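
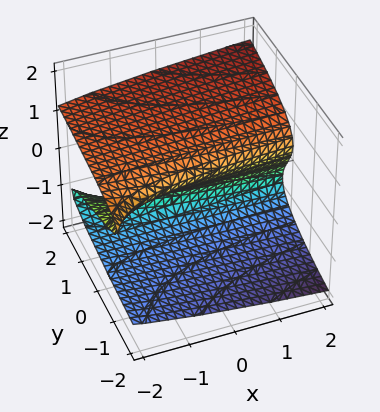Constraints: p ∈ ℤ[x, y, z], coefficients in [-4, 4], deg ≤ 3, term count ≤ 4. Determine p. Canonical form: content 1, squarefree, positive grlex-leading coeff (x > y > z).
3*z^3 - x*y - 3*y - 3*z

1. The degree is 3 — the shape is more complex than any degree-2 surface.
2. Against the integer gridlines: it crosses the y-axis at the gridline y = 0; the z-axis gridline crossings are at z ∈ {-1, 0, 1}; every point of the x-axis in the box is on the surface.
3. The integer polynomial consistent with all of this is the stated p.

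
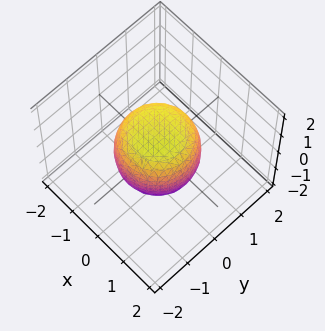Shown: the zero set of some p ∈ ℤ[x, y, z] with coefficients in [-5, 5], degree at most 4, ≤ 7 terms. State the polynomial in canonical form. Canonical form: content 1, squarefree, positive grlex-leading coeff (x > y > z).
2*x^4 + 4*x^2*y^2 + 2*y^4 - x^2 - y^2 + 2*z^2 - 2

1. Degree: no degree-3 surface has this shape, so deg p = 4.
2. By symmetry, the surface is invariant under rotation about z: p = q(x² + y², z).
3. Reading off the gridlines: the z-axis gridline crossings are at z ∈ {-1, 1}; a circular section at z = -1 has radius between 0 and 1.
4. Fitting integer coefficients to these (and the overall shape) gives p.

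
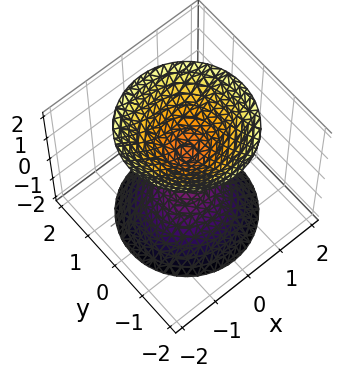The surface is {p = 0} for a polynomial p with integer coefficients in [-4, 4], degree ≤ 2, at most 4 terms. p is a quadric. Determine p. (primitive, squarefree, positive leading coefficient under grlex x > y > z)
First, there are 2 components.
Next, degree: two separate bowl-shaped sheets opening away from each other; a quadric, so deg p = 2.
Then, symmetries: it's symmetric under z → −z, forcing even powers of z; rotational symmetry about the z-axis ⇒ p depends on x, y only through x² + y².
Next, reading off the gridlines: it misses every integer gridline on the y-axis; a circular section at z = 2 has radius between 1 and 2.
Finally, the integer polynomial consistent with all of this is the stated p.

3*x^2 + 3*y^2 - 2*z^2 + 1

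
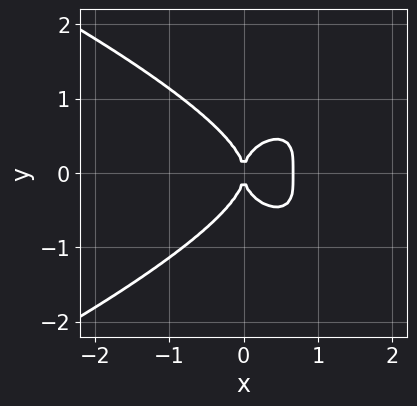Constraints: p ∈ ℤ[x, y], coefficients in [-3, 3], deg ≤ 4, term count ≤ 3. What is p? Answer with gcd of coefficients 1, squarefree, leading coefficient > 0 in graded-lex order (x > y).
1. deg p = 4.
2. Symmetries: the y ↦ −y reflection is a symmetry, so y appears only in even powers.
3. Against the integer gridlines: it crosses the x-axis at the gridline x = 0; one y-axis crossing is at y = 0.
4. Together with the visible shape, these determine p as stated.

3*y^4 + 3*x^3 - 2*x^2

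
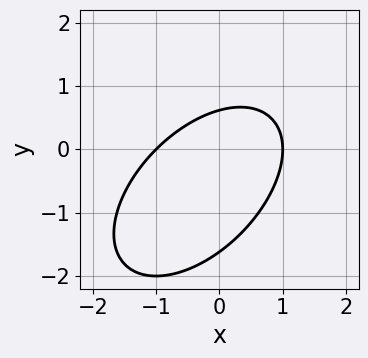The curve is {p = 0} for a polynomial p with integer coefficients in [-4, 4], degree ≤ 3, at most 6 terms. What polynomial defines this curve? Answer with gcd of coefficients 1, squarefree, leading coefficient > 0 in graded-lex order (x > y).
x^2 - x*y + y^2 + y - 1

The degree is 2 — no degree-1 curve has this shape.
From the visible intercepts: among the integer gridlines, it crosses the x-axis at x ∈ {-1, 1}.
Fitting integer coefficients to these (and the overall shape) gives p.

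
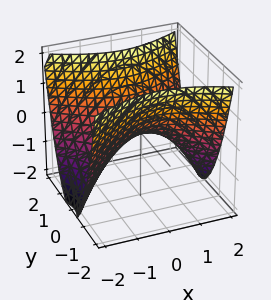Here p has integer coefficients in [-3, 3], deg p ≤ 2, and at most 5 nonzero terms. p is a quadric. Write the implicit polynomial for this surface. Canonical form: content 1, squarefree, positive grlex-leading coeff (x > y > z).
x^2 - 2*y^2 + 2*z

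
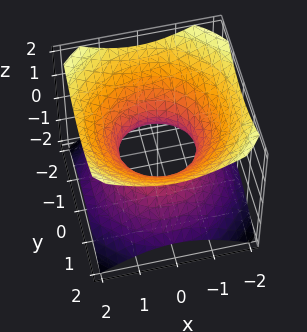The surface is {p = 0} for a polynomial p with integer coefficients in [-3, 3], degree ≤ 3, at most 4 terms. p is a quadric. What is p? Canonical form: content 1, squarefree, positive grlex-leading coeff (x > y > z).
2*x^2 + 2*y^2 - 3*z^2 - 2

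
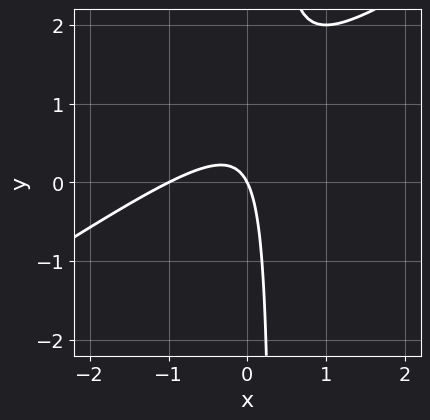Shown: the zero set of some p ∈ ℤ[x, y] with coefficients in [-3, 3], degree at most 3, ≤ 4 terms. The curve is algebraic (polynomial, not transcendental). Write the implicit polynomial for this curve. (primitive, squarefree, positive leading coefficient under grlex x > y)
2*x^2 - 3*x*y + 2*x + y

1. Degree: no degree-1 curve has this shape, so deg p = 2.
2. From the axis intercepts and sections: it crosses the y-axis at the gridline y = 0; the x-axis gridline crossings are at x ∈ {-1, 0}.
3. Matching integer coefficients to the picture gives p.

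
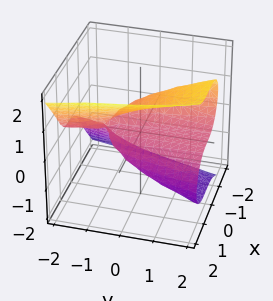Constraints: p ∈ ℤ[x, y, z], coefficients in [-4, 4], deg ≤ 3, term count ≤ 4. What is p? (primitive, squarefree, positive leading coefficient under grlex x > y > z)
1. deg p = 3.
2. From the axis intercepts and sections: it crosses the x-axis at the gridline x = 0; every point of the y-axis in the box is on the surface.
3. Matching integer coefficients to the picture gives p.

x^3 - z^3 + y*z + z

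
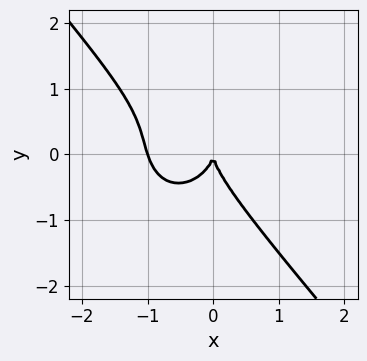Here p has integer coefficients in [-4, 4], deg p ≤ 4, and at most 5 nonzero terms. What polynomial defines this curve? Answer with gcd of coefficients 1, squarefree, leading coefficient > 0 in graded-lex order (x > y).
3*x^3 + x^2*y + x*y^2 + 2*y^3 + 3*x^2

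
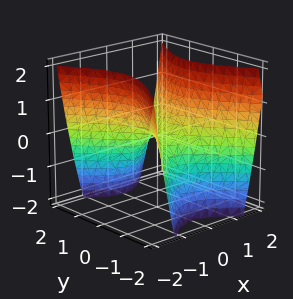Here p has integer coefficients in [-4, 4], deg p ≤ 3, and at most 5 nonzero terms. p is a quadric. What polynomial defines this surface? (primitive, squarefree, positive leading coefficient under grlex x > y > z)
First, the degree is 2 — a saddle surface; a quadric.
Then, symmetries: the x ↦ −x reflection is a symmetry, so x appears only in even powers; mirror symmetry y ↦ −y ⇒ only even powers of y.
Then, checking where it meets the axes: it meets the y-axis at y = 0 (among the integer gridlines); it meets the z-axis at z = 0 (among the integer gridlines); it crosses the x-axis at the gridline x = 0.
Finally, the integer polynomial consistent with all of this is the stated p.

3*x^2 - 2*y^2 - 2*z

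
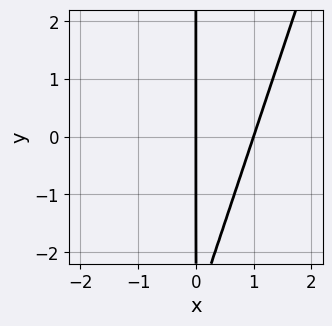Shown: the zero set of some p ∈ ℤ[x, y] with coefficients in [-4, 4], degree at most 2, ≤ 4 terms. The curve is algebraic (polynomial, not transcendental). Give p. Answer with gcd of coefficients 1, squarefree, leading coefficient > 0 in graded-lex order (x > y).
The degree is 2 — no degree-1 curve has this shape.
Observable constraints: among the integer gridlines, it crosses the x-axis at x ∈ {0, 1}; every point of the y-axis in the box is on the curve.
Assembling these constraints gives the stated polynomial.

3*x^2 - x*y - 3*x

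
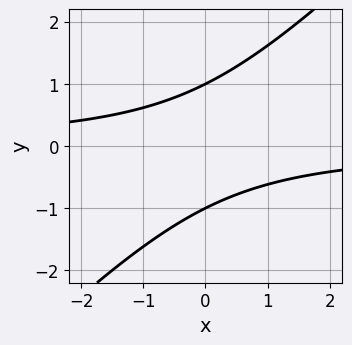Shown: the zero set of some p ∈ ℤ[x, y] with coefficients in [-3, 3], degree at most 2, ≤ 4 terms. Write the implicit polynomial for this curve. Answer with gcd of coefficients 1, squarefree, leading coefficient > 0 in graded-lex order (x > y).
x*y - y^2 + 1

1. deg p = 2. A generic line meets the curve in up to 2 points.
2. From the axis intercepts and sections: the curve avoids every integer x-axis point in the box; among the integer gridlines, it crosses the y-axis at y ∈ {-1, 1}.
3. Matching integer coefficients to the picture gives p.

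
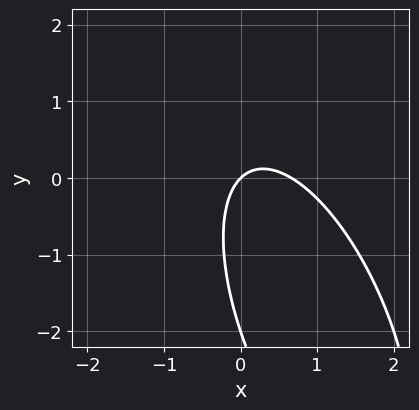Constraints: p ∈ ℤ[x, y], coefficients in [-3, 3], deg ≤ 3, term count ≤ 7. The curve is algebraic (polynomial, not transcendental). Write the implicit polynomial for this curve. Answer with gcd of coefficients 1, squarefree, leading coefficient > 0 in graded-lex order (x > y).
First, the degree is 2 — the shape is more complex than any degree-1 curve.
Then, from the axis intercepts and sections: among the integer gridlines, it crosses the y-axis at y ∈ {-2, 0}; one x-axis crossing is at x = 0.
Finally, fitting integer coefficients to these (and the overall shape) gives p.

3*x^2 + 2*x*y + y^2 - 2*x + 2*y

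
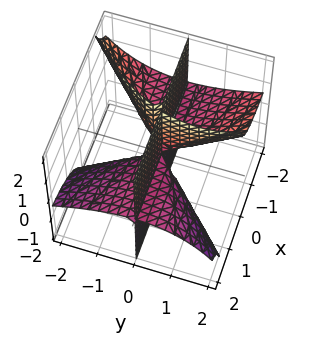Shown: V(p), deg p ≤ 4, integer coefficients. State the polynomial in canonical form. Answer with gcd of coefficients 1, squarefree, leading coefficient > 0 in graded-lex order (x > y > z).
3*x*y*z + y^3 - y^2*z

First, there are 2 components. They look like related sheets of one shape, so recover p as a whole.
Next, the degree is 3 — the shape is more complex than any degree-2 surface.
Then, reading off the gridlines: every point of the x-axis in the box is on the surface; every point of the z-axis in the box is on the surface; it crosses the y-axis at the gridline y = 0.
Finally, these observations pin down the coefficients.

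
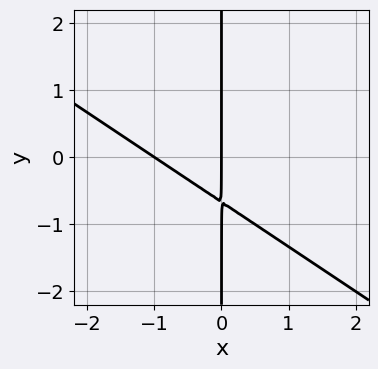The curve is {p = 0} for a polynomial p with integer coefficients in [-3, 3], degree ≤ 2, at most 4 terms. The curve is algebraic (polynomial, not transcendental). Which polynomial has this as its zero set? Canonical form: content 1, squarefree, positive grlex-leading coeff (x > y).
2*x^2 + 3*x*y + 2*x

The degree is 2 — the shape is more complex than any degree-1 curve.
From the axis intercepts and sections: every point of the y-axis in the box is on the curve; among the integer gridlines, it crosses the x-axis at x ∈ {-1, 0}.
Assembling these constraints gives the stated polynomial.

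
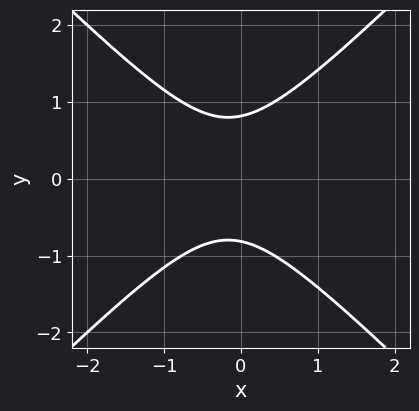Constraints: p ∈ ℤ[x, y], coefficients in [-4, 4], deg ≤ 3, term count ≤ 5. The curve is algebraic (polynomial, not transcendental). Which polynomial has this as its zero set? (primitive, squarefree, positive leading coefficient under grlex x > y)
3*x^2 - 3*y^2 + x + 2

(a) deg p = 2. A generic line meets the curve in up to 2 points.
(b) Symmetries: mirror symmetry y ↦ −y ⇒ only even powers of y.
(c) Against the integer gridlines: the curve avoids every integer x-axis point in the box.
(d) The integer polynomial consistent with all of this is the stated p.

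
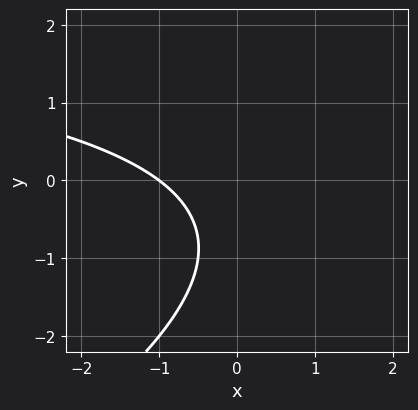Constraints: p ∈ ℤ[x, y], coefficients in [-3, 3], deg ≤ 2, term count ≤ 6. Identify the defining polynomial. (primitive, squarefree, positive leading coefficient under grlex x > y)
x*y - 2*y^2 - 3*x - 3*y - 3

1. The degree is 2 — no degree-1 curve has this shape.
2. Reading off the gridlines: one x-axis crossing is at x = -1; it misses every integer gridline on the y-axis.
3. Together with the visible shape, these determine p as stated.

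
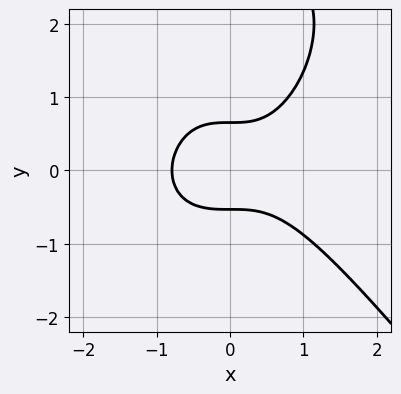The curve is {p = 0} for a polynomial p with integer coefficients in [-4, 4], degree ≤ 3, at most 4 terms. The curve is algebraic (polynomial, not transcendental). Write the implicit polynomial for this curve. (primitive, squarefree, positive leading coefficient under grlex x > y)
2*x^3 + y^3 - 3*y^2 + 1

(a) deg p = 3. A generic line meets the curve in up to 3 points.
(b) Putting this together gives p.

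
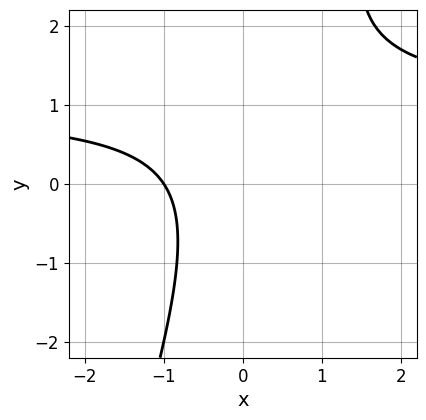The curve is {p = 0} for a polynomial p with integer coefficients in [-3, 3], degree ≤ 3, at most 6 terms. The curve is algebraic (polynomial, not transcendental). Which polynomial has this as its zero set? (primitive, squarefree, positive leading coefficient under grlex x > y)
1. Degree: the shape is more complex than any degree-1 curve, so deg p = 2.
2. Reading off the gridlines: it meets the x-axis at x = -1 (among the integer gridlines); no y-intercept at any integer in the box.
3. Together with the visible shape, these determine p as stated.

3*x*y - y^2 - 3*x + y - 3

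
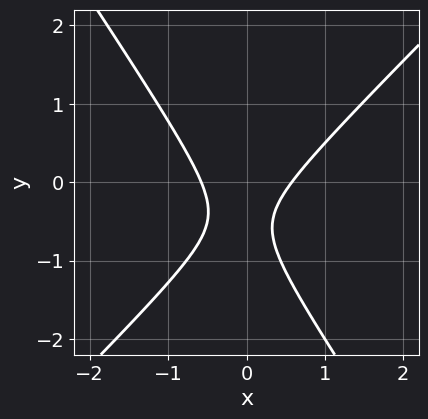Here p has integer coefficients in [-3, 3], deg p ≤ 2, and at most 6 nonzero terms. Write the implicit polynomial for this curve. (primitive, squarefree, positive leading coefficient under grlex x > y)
(a) The degree is 2 — no degree-1 curve has this shape.
(b) From the axis intercepts and sections: the curve avoids every integer y-axis point in the box.
(c) The integer polynomial consistent with all of this is the stated p.

3*x^2 - x*y - 2*y^2 - 2*y - 1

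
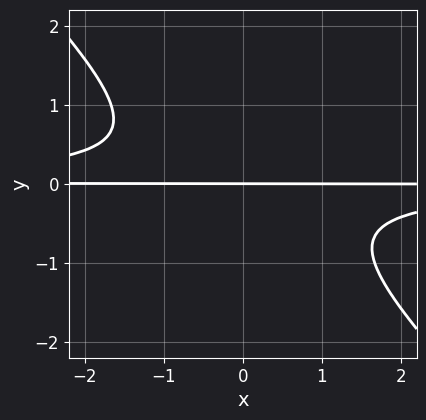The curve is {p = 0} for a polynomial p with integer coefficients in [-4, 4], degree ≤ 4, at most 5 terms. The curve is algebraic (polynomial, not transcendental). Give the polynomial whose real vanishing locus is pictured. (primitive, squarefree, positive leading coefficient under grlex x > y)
First, deg p = 3.
Then, against the integer gridlines: the visible x-axis segment lies entirely on the curve; it crosses the y-axis at the gridline y = 0.
Finally, assembling these constraints gives the stated polynomial.

3*x*y^2 + 3*y^3 + 2*y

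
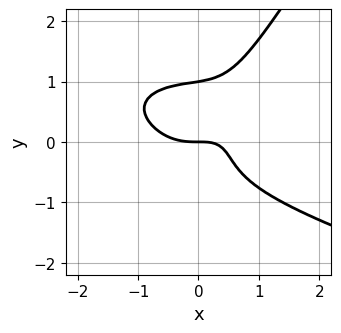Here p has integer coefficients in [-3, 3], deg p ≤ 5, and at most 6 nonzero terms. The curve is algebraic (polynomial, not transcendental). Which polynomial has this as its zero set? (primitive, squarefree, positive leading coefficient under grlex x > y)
3*x*y^3 - 2*y^4 + 2*x^3 - 2*x*y + 2*y

(a) deg p = 4.
(b) From the axis intercepts and sections: it crosses the x-axis at the gridline x = 0; the y-axis gridline crossings are at y ∈ {0, 1}.
(c) Matching integer coefficients to the picture gives p.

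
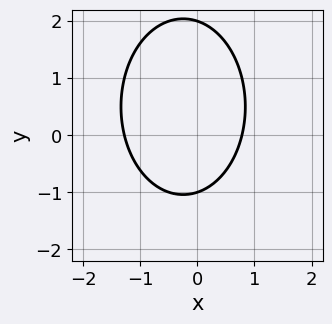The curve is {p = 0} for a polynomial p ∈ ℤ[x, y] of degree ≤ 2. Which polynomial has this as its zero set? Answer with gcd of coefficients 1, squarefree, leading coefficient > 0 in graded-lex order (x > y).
1. Degree: a generic line meets the curve in up to 2 points, so deg p = 2.
2. Reading off the gridlines: among the integer gridlines, it crosses the y-axis at y ∈ {-1, 2}.
3. Matching integer coefficients to the picture gives p.

2*x^2 + y^2 + x - y - 2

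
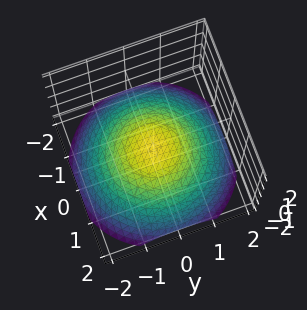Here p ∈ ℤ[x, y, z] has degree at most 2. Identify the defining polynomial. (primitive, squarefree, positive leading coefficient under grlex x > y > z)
x^2 + y^2 + 3*z + 1

The degree is 2 — no degree-1 surface has this shape.
Symmetries: the surface is invariant under rotation about z: p = q(x² + y², z).
Reading off the gridlines: a circular section at z = -1 has radius between 1 and 2; it misses every integer gridline on the y-axis; it misses every integer gridline on the x-axis.
These observations pin down the coefficients.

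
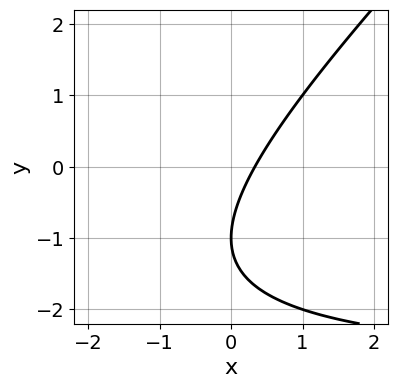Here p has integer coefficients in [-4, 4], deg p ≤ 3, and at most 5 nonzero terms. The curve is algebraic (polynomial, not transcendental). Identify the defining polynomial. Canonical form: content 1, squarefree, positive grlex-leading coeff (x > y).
(a) deg p = 2. The shape is more complex than any degree-1 curve.
(b) From the visible intercepts: it meets the y-axis at y = -1 (among the integer gridlines).
(c) Assembling these constraints gives the stated polynomial.

x*y - y^2 + 3*x - 2*y - 1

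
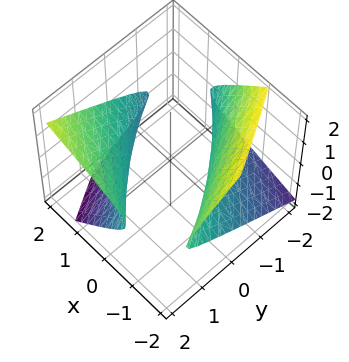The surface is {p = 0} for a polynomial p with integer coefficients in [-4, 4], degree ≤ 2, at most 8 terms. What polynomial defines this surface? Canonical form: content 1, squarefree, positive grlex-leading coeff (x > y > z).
x^2 + 2*x*y - 2*x*z + y^2 - 3*z^2 - 2

There are 2 components. Treating them together as one polynomial.
The degree is 2 — no degree-1 surface has this shape.
Observable constraints: no z-intercept at any integer in the box.
These observations pin down the coefficients.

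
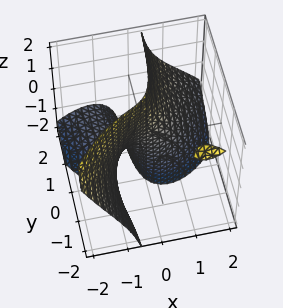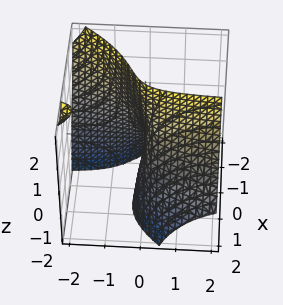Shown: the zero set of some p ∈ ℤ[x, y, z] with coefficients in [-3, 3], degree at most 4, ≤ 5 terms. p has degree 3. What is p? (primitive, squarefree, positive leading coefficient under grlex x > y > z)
2*x^3 + 3*x*y*z + 2*x*z - 3*y

First, degree: a generic line meets the surface in up to 3 points, so deg p = 3.
Then, against the integer gridlines: one y-axis crossing is at y = 0; the visible z-axis segment lies entirely on the surface; it meets the x-axis at x = 0 (among the integer gridlines).
Finally, fitting integer coefficients to these (and the overall shape) gives p.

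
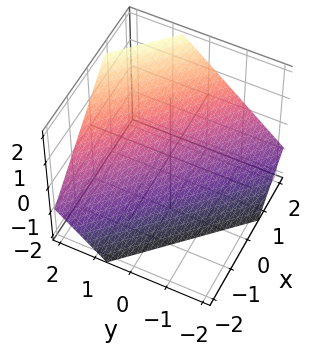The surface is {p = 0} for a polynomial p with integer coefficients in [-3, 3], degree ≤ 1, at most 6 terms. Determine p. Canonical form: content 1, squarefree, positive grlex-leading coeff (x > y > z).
Degree: the surface is flat (a plane), so deg p = 1.
Putting this together gives p.

3*x + 3*y - 3*z - 2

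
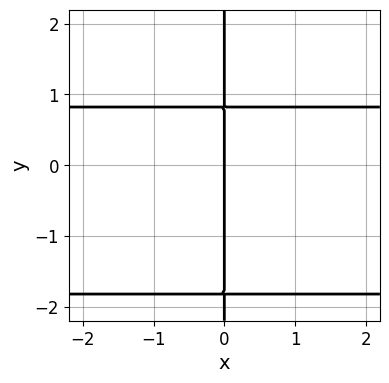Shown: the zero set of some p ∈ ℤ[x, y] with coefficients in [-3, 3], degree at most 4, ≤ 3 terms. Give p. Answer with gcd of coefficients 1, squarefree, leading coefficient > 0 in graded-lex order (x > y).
2*x*y^2 + 2*x*y - 3*x

1. deg p = 3. No degree-2 curve has this shape.
2. Checking where it meets the axes: one x-axis crossing is at x = 0; the visible y-axis segment lies entirely on the curve.
3. Assembling these constraints gives the stated polynomial.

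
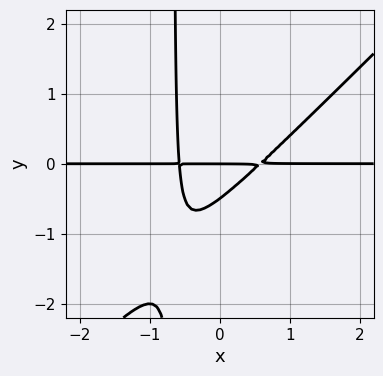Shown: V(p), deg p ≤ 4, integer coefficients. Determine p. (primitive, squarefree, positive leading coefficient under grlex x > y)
3*x^2*y - 3*x*y^2 - 2*y^2 - y

1. The degree is 3 — a generic line meets the curve in up to 3 points.
2. From the axis intercepts and sections: one y-axis crossing is at y = 0; every point of the x-axis in the box is on the curve.
3. Fitting integer coefficients to these (and the overall shape) gives p.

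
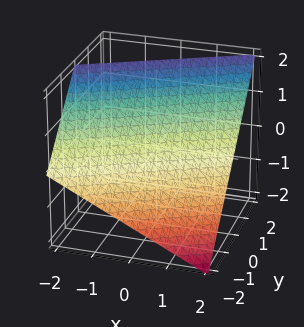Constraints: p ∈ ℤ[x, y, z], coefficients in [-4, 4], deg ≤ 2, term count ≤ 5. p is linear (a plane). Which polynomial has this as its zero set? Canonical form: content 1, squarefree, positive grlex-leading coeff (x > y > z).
1. Degree: the surface is flat (a plane), so deg p = 1.
2. Checking where it meets the axes: it meets the z-axis at z = 1 (among the integer gridlines); it crosses the y-axis at the gridline y = -1; it crosses the x-axis at the gridline x = 2.
3. The integer polynomial consistent with all of this is the stated p.

x - 2*y + 2*z - 2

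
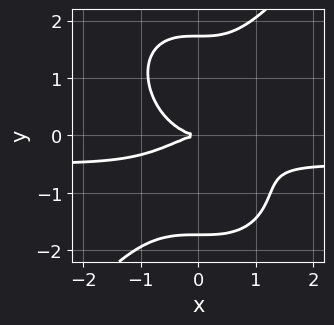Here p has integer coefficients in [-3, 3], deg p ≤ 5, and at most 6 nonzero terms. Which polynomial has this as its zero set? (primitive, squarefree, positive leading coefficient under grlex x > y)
2*x^3*y - y^4 + x^3 + 3*y^2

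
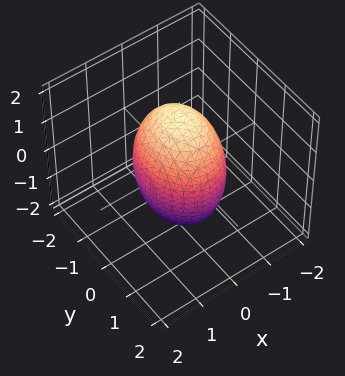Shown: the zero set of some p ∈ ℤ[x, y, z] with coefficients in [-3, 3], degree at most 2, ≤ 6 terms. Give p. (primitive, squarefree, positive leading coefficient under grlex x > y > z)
The degree is 2 — a closed, bounded, convex surface; a quadric.
Symmetries: mirror symmetry z ↦ −z ⇒ only even powers of z; the y ↦ −y reflection is a symmetry, so y appears only in even powers; the x ↦ −x reflection is a symmetry, so x appears only in even powers.
From the axis intercepts and sections: the x-axis gridline crossings are at x ∈ {-1, 1}.
Putting this together gives p.

3*x^2 + 2*y^2 + z^2 - 3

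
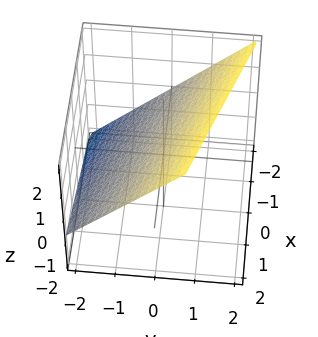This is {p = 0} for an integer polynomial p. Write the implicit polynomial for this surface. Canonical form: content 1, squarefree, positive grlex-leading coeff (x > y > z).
deg p = 1. The surface is flat (a plane).
From the axis intercepts and sections: it crosses the x-axis at the gridline x = -2.
Putting this together gives p.

x + 3*y - 3*z + 2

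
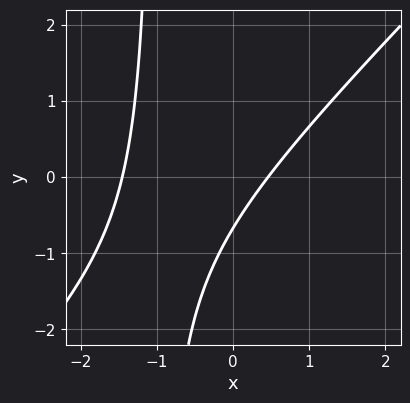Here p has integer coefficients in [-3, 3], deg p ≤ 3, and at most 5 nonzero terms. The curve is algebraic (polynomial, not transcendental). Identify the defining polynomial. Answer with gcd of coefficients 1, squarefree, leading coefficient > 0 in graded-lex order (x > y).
(a) The degree is 2 — the shape is more complex than any degree-1 curve.
(b) Solving for integer coefficients yields p as stated.

3*x^2 - 3*x*y + 3*x - 3*y - 2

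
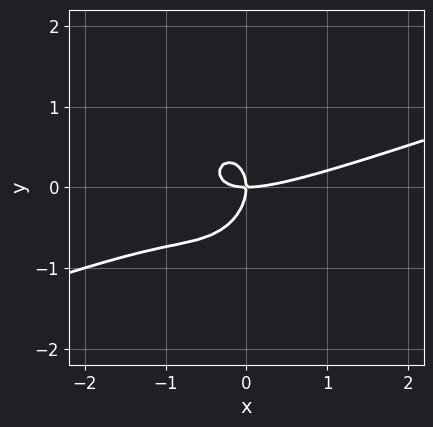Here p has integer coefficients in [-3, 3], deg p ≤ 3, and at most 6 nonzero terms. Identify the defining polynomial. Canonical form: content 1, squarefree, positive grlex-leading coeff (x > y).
First, degree: the shape is more complex than any degree-2 curve, so deg p = 3.
Next, from the visible intercepts: it crosses the y-axis at the gridline y = 0; it crosses the x-axis at the gridline x = 0.
Finally, putting this together gives p.

x^3 - 3*x^2*y + x*y^2 - 2*y^3 - 2*x*y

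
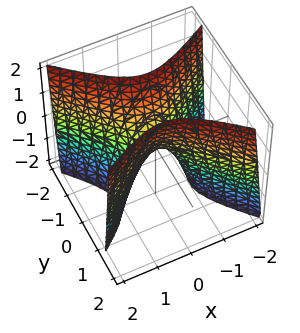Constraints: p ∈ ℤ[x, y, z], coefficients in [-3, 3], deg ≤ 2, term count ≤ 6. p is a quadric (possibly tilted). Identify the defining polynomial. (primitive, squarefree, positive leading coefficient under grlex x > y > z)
2*x^2 - x*y - 3*y^2 + z

1. Degree: the shape is more complex than any degree-1 surface, so deg p = 2.
2. From the axis intercepts and sections: one x-axis crossing is at x = 0; it crosses the z-axis at the gridline z = 0; one y-axis crossing is at y = 0.
3. Together with the visible shape, these determine p as stated.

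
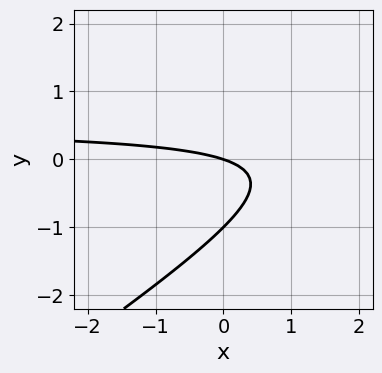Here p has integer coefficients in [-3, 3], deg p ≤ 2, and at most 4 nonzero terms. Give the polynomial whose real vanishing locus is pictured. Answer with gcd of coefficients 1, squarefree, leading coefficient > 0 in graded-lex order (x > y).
2*x*y - 3*y^2 - x - 3*y

The degree is 2 — no degree-1 curve has this shape.
Reading off the gridlines: it meets the x-axis at x = 0 (among the integer gridlines); the y-axis gridline crossings are at y ∈ {-1, 0}.
Together with the visible shape, these determine p as stated.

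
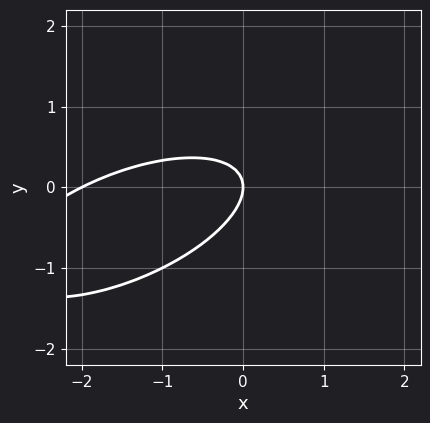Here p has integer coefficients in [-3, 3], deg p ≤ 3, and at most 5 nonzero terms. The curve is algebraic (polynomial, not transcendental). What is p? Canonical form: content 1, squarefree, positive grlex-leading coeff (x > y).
First, deg p = 2. No degree-1 curve has this shape.
Then, from the visible intercepts: one y-axis crossing is at y = 0; among the integer gridlines, it crosses the x-axis at x ∈ {-2, 0}.
Finally, matching integer coefficients to the picture gives p.

x^2 - 2*x*y + 3*y^2 + 2*x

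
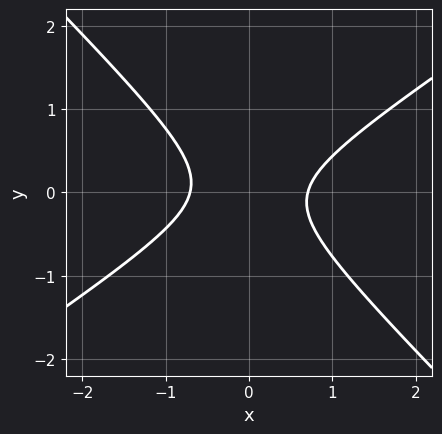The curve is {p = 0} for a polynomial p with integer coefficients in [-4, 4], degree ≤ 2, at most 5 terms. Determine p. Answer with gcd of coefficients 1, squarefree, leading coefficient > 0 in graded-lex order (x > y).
2*x^2 - x*y - 3*y^2 - 1

1. Degree: the shape is more complex than any degree-1 curve, so deg p = 2.
2. From the axis intercepts and sections: no y-intercept at any integer in the box.
3. Matching integer coefficients to the picture gives p.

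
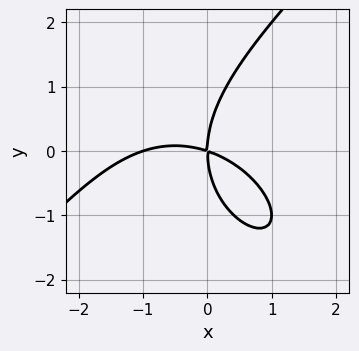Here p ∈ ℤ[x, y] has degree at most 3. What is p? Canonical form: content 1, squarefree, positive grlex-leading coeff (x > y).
First, degree: the shape is more complex than any degree-2 curve, so deg p = 3.
Next, against the integer gridlines: it meets the y-axis at y = 0 (among the integer gridlines); among the integer gridlines, it crosses the x-axis at x ∈ {-1, 0}.
Finally, putting this together gives p.

x^3 - y^3 + x^2 + 3*x*y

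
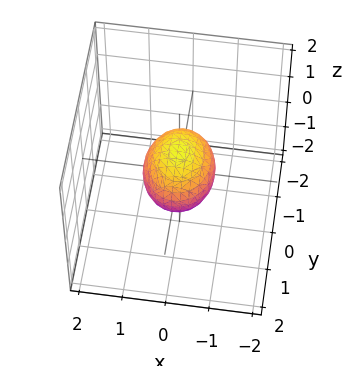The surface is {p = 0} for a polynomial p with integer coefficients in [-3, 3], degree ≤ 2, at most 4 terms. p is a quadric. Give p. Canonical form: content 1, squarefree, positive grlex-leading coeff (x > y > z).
First, the degree is 2 — a closed, bounded, convex surface; a quadric.
Then, symmetries: it's symmetric under z → −z, forcing even powers of z; the x ↦ −x reflection is a symmetry, so x appears only in even powers; the y ↦ −y reflection is a symmetry, so y appears only in even powers.
Then, checking where it meets the axes: among the integer gridlines, it crosses the y-axis at y ∈ {-1, 1}.
Finally, solving for integer coefficients yields p as stated.

3*x^2 + 2*y^2 + 3*z^2 - 2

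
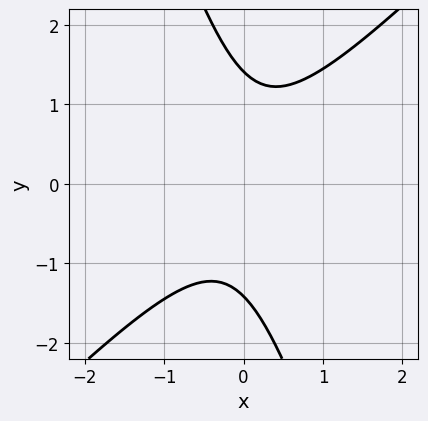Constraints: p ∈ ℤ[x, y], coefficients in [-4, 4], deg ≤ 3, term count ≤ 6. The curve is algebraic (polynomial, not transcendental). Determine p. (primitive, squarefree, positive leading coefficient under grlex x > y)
First, the degree is 2 — the shape is more complex than any degree-1 curve.
Next, observable constraints: it misses every integer gridline on the x-axis.
Finally, together with the visible shape, these determine p as stated.

3*x^2 - 2*x*y - y^2 + 2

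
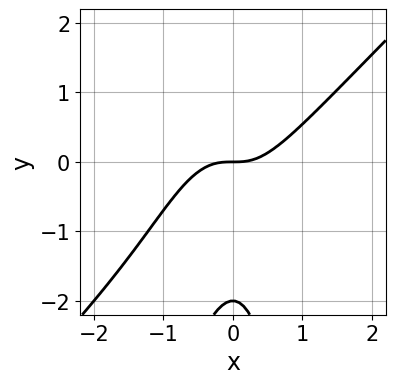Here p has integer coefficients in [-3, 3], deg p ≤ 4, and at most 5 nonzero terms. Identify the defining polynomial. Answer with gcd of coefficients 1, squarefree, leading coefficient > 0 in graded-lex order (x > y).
(a) The degree is 3 — a generic line meets the curve in up to 3 points.
(b) Observable constraints: one x-axis crossing is at x = 0; the y-axis gridline crossings are at y ∈ {-2, 0}.
(c) Assembling these constraints gives the stated polynomial.

3*x^3 - 3*x^2*y - y^2 - 2*y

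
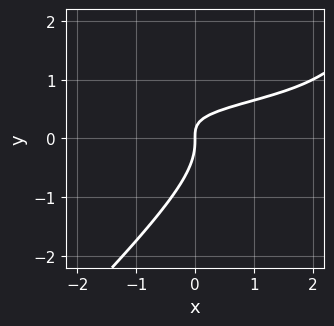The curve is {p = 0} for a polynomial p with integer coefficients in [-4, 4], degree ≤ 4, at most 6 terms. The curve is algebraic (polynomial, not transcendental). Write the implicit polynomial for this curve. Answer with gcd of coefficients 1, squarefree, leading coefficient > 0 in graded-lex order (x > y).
2*x*y^2 - 2*y^3 - 2*x*y + x

First, the degree is 3 — a generic line meets the curve in up to 3 points.
Then, checking where it meets the axes: it meets the x-axis at x = 0 (among the integer gridlines); it crosses the y-axis at the gridline y = 0.
Finally, putting this together gives p.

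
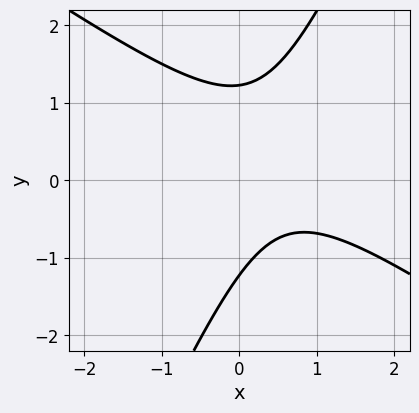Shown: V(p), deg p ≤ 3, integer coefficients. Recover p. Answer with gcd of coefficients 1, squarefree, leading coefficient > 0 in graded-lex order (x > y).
3*x^2 + 3*x*y - 2*y^2 - 3*x + 3

First, degree: no degree-1 curve has this shape, so deg p = 2.
Then, reading off the gridlines: the curve avoids every integer x-axis point in the box.
Finally, matching integer coefficients to the picture gives p.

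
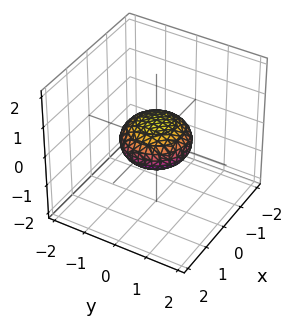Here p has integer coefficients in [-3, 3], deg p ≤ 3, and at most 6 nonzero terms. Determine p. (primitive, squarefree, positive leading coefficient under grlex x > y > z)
x^2 + y^2 + 2*z^2 - 1

1. The degree is 2 — bounded and convex; a quadric.
2. Symmetries: it's symmetric under z → −z, forcing even powers of z; rotational symmetry about the z-axis ⇒ p depends on x, y only through x² + y².
3. Reading off the gridlines: among the integer gridlines, it crosses the y-axis at y ∈ {-1, 1}; a circular section at z = 0 has radius exactly 1; among the integer gridlines, it crosses the x-axis at x ∈ {-1, 1}.
4. Fitting integer coefficients to these (and the overall shape) gives p.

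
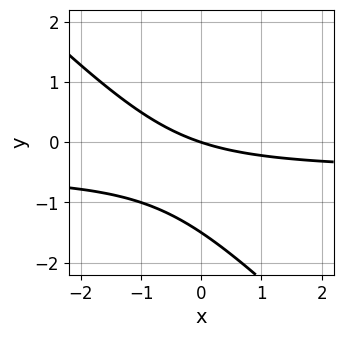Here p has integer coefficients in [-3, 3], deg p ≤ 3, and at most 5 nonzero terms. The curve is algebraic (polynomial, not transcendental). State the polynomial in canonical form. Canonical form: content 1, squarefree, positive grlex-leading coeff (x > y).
2*x*y + 2*y^2 + x + 3*y

The degree is 2 — a generic line meets the curve in up to 2 points.
From the visible intercepts: one y-axis crossing is at y = 0; it meets the x-axis at x = 0 (among the integer gridlines).
Matching integer coefficients to the picture gives p.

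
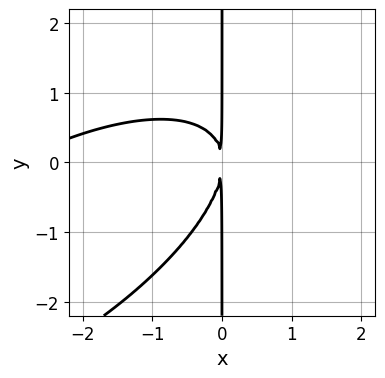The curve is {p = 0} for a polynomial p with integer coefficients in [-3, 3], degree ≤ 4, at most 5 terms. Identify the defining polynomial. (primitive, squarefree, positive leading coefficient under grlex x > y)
1. The degree is 3 — no degree-2 curve has this shape.
2. Reading off the gridlines: the visible y-axis segment lies entirely on the curve.
3. The integer polynomial consistent with all of this is the stated p.

x^3 - 2*x^2*y + 2*x*y^2 + 3*x^2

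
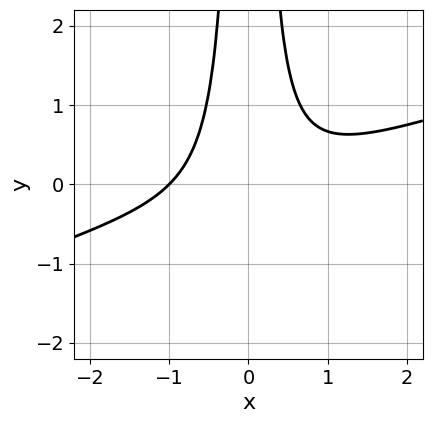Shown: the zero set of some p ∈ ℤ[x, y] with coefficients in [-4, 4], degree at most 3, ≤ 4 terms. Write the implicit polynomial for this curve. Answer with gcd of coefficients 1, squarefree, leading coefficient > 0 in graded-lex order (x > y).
First, the degree is 3 — no degree-2 curve has this shape.
Next, observable constraints: one x-axis crossing is at x = -1; the curve avoids every integer y-axis point in the box.
Finally, assembling these constraints gives the stated polynomial.

x^3 - 3*x^2*y + 1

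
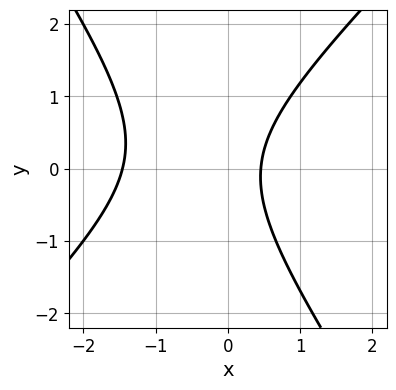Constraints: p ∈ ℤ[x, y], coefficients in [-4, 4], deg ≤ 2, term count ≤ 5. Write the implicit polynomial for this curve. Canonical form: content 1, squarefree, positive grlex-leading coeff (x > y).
1. The degree is 2 — a generic line meets the curve in up to 2 points.
2. From the axis intercepts and sections: no y-intercept at any integer in the box.
3. These observations pin down the coefficients.

3*x^2 - x*y - 2*y^2 + 3*x - 2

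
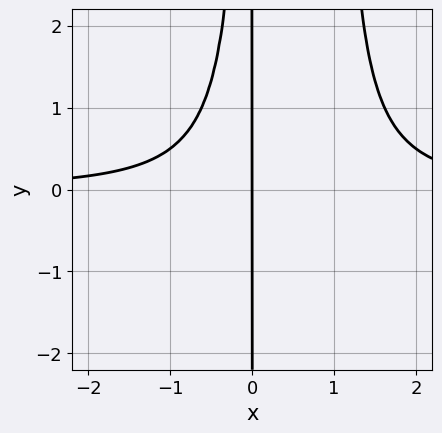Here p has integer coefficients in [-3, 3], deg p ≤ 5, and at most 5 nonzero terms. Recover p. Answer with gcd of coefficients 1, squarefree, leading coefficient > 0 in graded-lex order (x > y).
x^3*y - x^2*y - x

deg p = 4. No degree-3 curve has this shape.
Reading off the gridlines: the visible y-axis segment lies entirely on the curve; one x-axis crossing is at x = 0.
These observations pin down the coefficients.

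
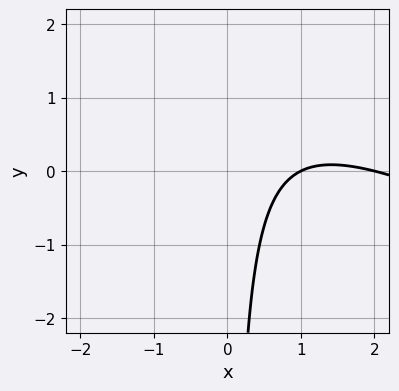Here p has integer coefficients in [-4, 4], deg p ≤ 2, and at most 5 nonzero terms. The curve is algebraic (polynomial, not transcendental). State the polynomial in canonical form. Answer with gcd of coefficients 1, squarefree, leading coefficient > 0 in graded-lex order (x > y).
deg p = 2.
Observable constraints: no y-intercept at any integer in the box; the x-axis gridline crossings are at x ∈ {1, 2}.
Putting this together gives p.

x^2 + 2*x*y - 3*x + 2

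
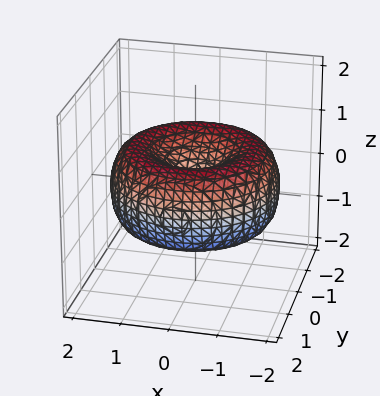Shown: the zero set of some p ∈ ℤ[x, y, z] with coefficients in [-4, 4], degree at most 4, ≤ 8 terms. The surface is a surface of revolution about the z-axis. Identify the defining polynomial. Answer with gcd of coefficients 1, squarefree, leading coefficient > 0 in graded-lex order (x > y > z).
x^4 + 2*x^2*y^2 + y^4 - 3*x^2 - 3*y^2 + 3*z^2

(a) deg p = 4. The shape is more complex than any degree-3 surface.
(b) Symmetries: rotational symmetry about the z-axis ⇒ p depends on x, y only through x² + y².
(c) Checking where it meets the axes: it meets the z-axis at z = 0 (among the integer gridlines); one y-axis crossing is at y = 0; it meets the x-axis at x = 0 (among the integer gridlines); a circular section at z = 0 has radius between 1 and 2.
(d) Putting this together gives p.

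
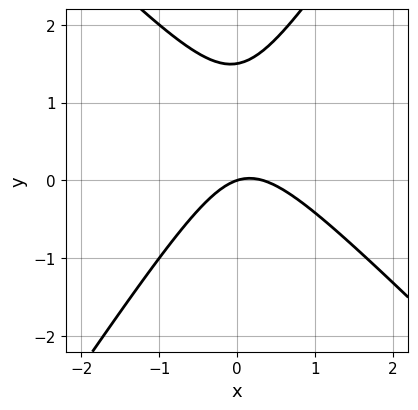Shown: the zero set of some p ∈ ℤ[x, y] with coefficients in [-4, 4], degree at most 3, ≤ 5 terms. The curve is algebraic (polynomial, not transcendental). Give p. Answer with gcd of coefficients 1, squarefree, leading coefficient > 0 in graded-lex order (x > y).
1. deg p = 2. No degree-1 curve has this shape.
2. Against the integer gridlines: it meets the y-axis at y = 0 (among the integer gridlines); it crosses the x-axis at the gridline x = 0.
3. Assembling these constraints gives the stated polynomial.

3*x^2 + x*y - 2*y^2 - x + 3*y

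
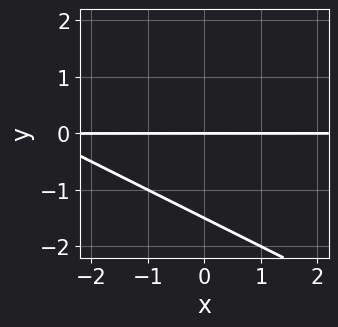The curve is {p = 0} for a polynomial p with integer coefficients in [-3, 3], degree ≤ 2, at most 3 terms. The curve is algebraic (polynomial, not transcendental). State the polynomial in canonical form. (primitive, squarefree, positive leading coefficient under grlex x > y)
(a) Degree: a generic line meets the curve in up to 2 points, so deg p = 2.
(b) Against the integer gridlines: every point of the x-axis in the box is on the curve; it meets the y-axis at y = 0 (among the integer gridlines).
(c) Together with the visible shape, these determine p as stated.

x*y + 2*y^2 + 3*y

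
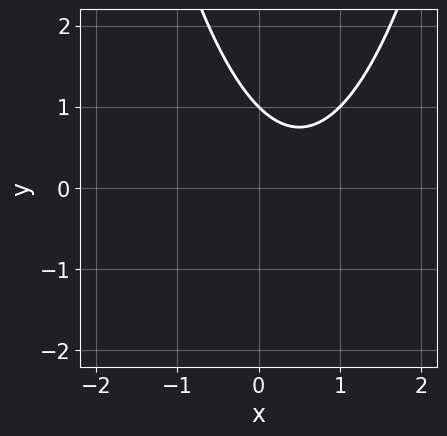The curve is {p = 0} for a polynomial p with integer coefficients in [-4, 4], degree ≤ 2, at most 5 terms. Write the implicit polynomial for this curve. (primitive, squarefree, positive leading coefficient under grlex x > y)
The degree is 2 — a generic line meets the curve in up to 2 points.
From the axis intercepts and sections: the curve avoids every integer x-axis point in the box; one y-axis crossing is at y = 1.
Together with the visible shape, these determine p as stated.

x^2 - x - y + 1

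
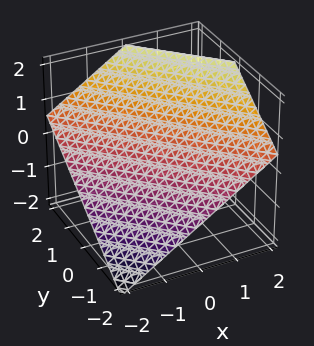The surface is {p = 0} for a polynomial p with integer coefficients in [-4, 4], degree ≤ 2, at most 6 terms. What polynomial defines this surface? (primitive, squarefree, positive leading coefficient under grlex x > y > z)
2*x + 2*y - 3*z + 2

(a) deg p = 1.
(b) Observable constraints: it meets the x-axis at x = -1 (among the integer gridlines); it crosses the y-axis at the gridline y = -1.
(c) Putting this together gives p.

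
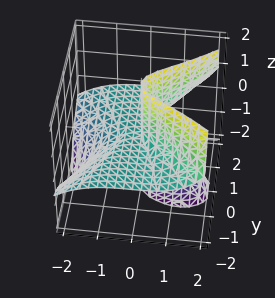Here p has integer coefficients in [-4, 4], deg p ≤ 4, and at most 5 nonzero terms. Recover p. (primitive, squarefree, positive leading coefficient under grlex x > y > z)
x^3 - 3*y^2*z + 2*x*z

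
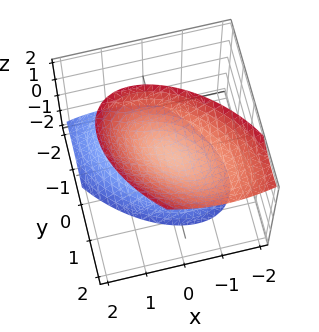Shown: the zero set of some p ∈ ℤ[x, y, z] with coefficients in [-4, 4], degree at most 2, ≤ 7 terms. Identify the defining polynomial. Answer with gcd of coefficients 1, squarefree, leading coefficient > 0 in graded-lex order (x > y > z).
3*x^2 + 3*x*y + 3*y^2 - 2*y*z - 2*z^2 + 1

First, I count 2 distinct pieces. They look like related sheets of one shape, so recover p as a whole.
Next, the degree is 2 — a generic line meets the surface in up to 2 points.
Then, checking where it meets the axes: it misses every integer gridline on the x-axis; the surface avoids every integer y-axis point in the box.
Finally, solving for integer coefficients yields p as stated.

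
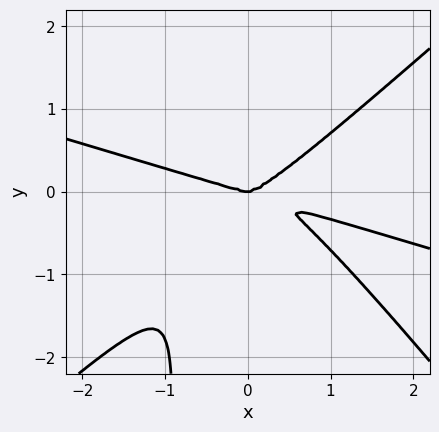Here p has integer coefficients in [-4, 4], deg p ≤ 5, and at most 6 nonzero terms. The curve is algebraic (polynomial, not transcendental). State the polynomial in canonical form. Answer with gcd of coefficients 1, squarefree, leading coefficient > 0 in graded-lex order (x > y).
x^4 + 3*x^3*y - 2*x^2*y^2 - 3*x*y^3 - 3*y^3

(a) The degree is 4 — no degree-3 curve has this shape.
(b) From the visible intercepts: it meets the y-axis at y = 0 (among the integer gridlines); it crosses the x-axis at the gridline x = 0.
(c) Matching integer coefficients to the picture gives p.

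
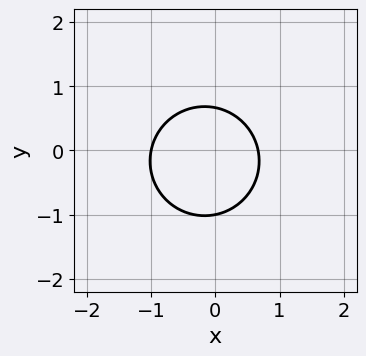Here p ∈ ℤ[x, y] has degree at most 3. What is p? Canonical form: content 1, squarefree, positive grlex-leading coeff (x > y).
3*x^2 + 3*y^2 + x + y - 2

deg p = 2.
Checking where it meets the axes: it crosses the y-axis at the gridline y = -1; it meets the x-axis at x = -1 (among the integer gridlines).
Matching integer coefficients to the picture gives p.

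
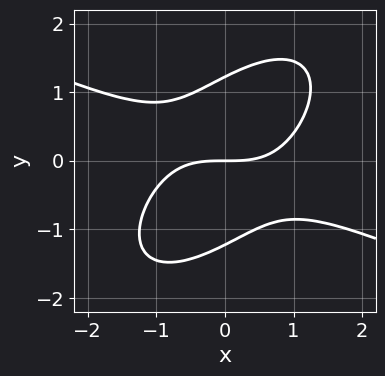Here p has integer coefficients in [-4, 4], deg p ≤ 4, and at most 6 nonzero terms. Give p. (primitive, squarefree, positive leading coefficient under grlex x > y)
The degree is 3 — a generic line meets the curve in up to 3 points.
Observable constraints: it crosses the x-axis at the gridline x = 0; one y-axis crossing is at y = 0.
Putting this together gives p.

x^3 + x^2*y - 2*x*y^2 + 2*y^3 - 3*y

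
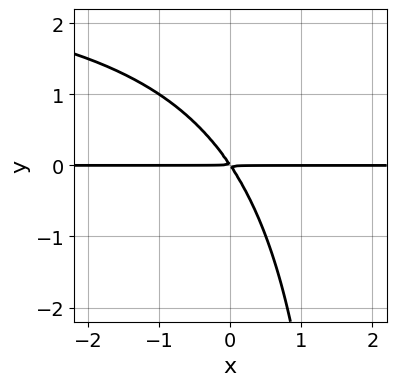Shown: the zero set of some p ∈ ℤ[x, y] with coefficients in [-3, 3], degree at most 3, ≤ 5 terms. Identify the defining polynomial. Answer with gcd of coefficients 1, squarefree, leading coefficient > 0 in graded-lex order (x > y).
x*y^2 - 3*x*y - 2*y^2

The degree is 3 — the shape is more complex than any degree-2 curve.
Observable constraints: the visible x-axis segment lies entirely on the curve.
Together with the visible shape, these determine p as stated.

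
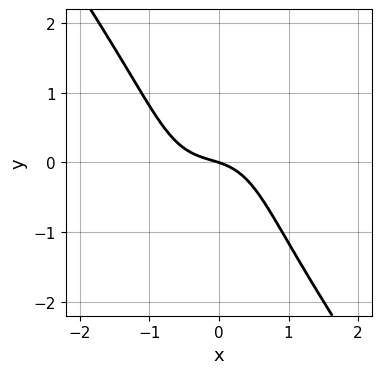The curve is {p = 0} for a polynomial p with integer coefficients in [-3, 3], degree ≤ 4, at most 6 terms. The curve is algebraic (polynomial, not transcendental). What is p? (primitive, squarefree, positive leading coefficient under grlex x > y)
3*x^3 + y^3 + x^2 + x + 3*y

1. deg p = 3.
2. From the axis intercepts and sections: it meets the y-axis at y = 0 (among the integer gridlines); it meets the x-axis at x = 0 (among the integer gridlines).
3. Solving for integer coefficients yields p as stated.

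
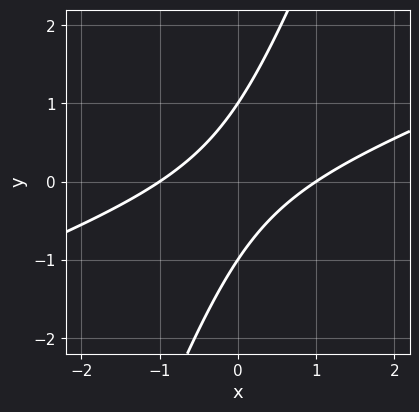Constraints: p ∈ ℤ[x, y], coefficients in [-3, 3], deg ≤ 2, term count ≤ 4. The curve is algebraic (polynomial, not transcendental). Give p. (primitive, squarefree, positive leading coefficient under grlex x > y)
x^2 - 3*x*y + y^2 - 1

1. Degree: no degree-1 curve has this shape, so deg p = 2.
2. Reading off the gridlines: among the integer gridlines, it crosses the y-axis at y ∈ {-1, 1}; the x-axis gridline crossings are at x ∈ {-1, 1}.
3. Solving for integer coefficients yields p as stated.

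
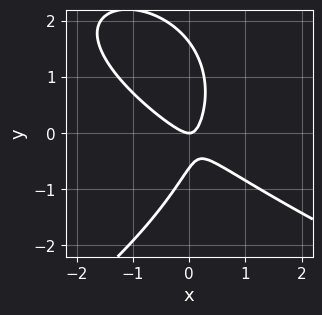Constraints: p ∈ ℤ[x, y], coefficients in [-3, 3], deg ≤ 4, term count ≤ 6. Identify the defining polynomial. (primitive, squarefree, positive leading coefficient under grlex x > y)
First, degree: a generic line meets the curve in up to 3 points, so deg p = 3.
Then, against the integer gridlines: it crosses the y-axis at the gridline y = 0; one x-axis crossing is at x = 0.
Finally, the integer polynomial consistent with all of this is the stated p.

y^3 + 3*x^2 + 3*x*y - y^2 - y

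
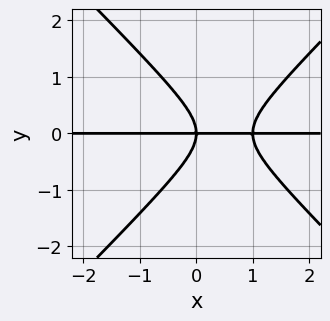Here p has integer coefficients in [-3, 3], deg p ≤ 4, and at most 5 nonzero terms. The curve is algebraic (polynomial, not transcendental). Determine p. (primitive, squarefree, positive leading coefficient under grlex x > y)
Degree: the shape is more complex than any degree-2 curve, so deg p = 3.
Checking where it meets the axes: it meets the y-axis at y = 0 (among the integer gridlines); the visible x-axis segment lies entirely on the curve.
These observations pin down the coefficients.

x^2*y - y^3 - x*y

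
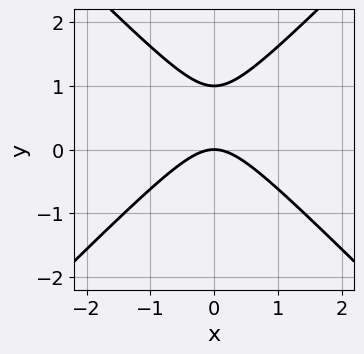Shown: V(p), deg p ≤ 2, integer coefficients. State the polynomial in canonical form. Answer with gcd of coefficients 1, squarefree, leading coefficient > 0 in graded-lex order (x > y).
x^2 - y^2 + y

Degree: a generic line meets the curve in up to 2 points, so deg p = 2.
Symmetries: mirror symmetry x ↦ −x ⇒ only even powers of x.
Against the integer gridlines: the y-axis gridline crossings are at y ∈ {0, 1}; it crosses the x-axis at the gridline x = 0.
Fitting integer coefficients to these (and the overall shape) gives p.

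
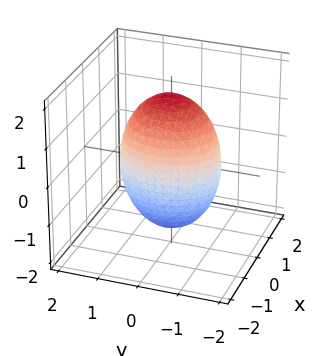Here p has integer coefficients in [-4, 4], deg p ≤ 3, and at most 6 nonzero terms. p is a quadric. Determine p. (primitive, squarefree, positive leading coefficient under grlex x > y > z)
3*x^2 + 2*y^2 + z^2 - 3

First, degree: bounded and convex; a quadric, so deg p = 2.
Next, symmetries: mirror symmetry y ↦ −y ⇒ only even powers of y; it's symmetric under x → −x, forcing even powers of x; the z ↦ −z reflection is a symmetry, so z appears only in even powers.
Then, observable constraints: among the integer gridlines, it crosses the x-axis at x ∈ {-1, 1}.
Finally, matching integer coefficients to the picture gives p.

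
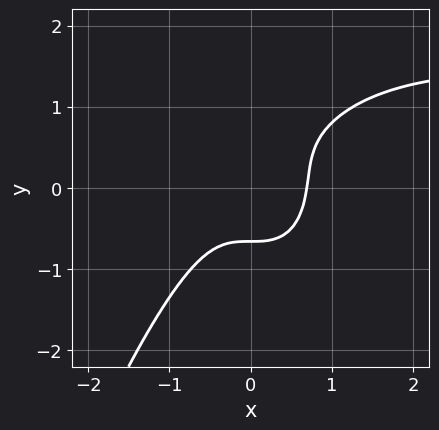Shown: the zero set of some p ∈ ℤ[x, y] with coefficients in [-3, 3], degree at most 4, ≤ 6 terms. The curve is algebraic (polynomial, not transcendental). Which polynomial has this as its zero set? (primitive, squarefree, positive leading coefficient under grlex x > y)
First, degree: no degree-3 curve has this shape, so deg p = 4.
Finally, the integer polynomial consistent with all of this is the stated p.

2*x^3*y - 3*x^3 + 2*y^3 - y^2 + 1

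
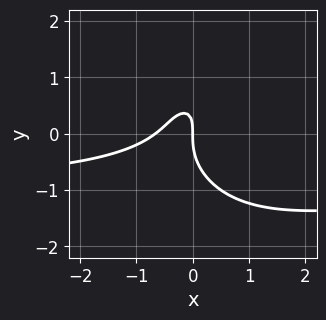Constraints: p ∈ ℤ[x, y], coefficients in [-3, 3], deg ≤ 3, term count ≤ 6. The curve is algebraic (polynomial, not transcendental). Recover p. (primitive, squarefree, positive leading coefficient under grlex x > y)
(a) Degree: a generic line meets the curve in up to 3 points, so deg p = 3.
(b) From the axis intercepts and sections: one y-axis crossing is at y = 0; it meets the x-axis at x = 0 (among the integer gridlines).
(c) Assembling these constraints gives the stated polynomial.

3*x^2*y + 2*y^3 + 3*x^2 - 2*x*y + 2*x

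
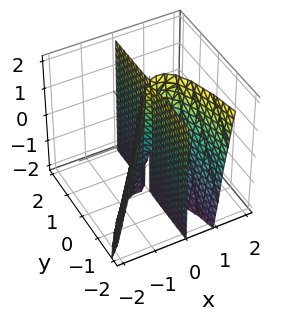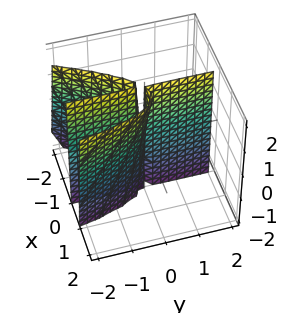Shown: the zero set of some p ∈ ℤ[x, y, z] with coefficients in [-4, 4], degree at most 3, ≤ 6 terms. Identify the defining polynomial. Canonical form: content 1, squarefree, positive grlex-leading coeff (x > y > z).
3*x^3 - x^2*y - x^2*z + 3*x*y

deg p = 3. A generic line meets the surface in up to 3 points.
Checking where it meets the axes: one x-axis crossing is at x = 0; the visible y-axis segment lies entirely on the surface; every point of the z-axis in the box is on the surface.
Together with the visible shape, these determine p as stated.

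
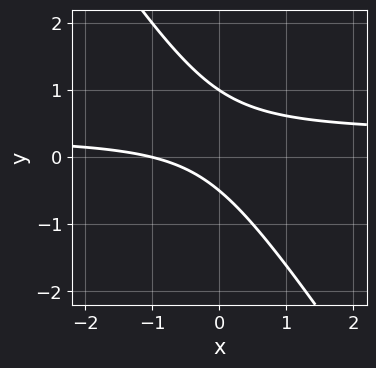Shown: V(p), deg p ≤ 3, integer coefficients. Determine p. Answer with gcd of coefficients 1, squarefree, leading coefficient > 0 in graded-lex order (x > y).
3*x*y + 2*y^2 - x - y - 1

1. Degree: a generic line meets the curve in up to 2 points, so deg p = 2.
2. Observable constraints: it crosses the y-axis at the gridline y = 1; one x-axis crossing is at x = -1.
3. The integer polynomial consistent with all of this is the stated p.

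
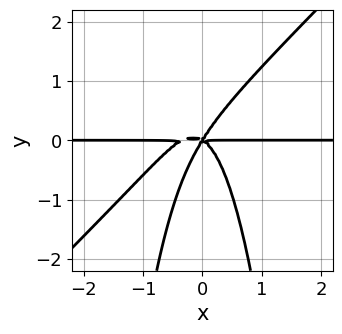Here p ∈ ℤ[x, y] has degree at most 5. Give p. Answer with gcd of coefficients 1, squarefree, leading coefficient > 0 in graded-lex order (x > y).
3*x^3*y - 3*x^2*y^2 + x^2*y + x*y^2 - y^3

First, the degree is 4 — no degree-3 curve has this shape.
Then, against the integer gridlines: it meets the y-axis at y = 0 (among the integer gridlines); the visible x-axis segment lies entirely on the curve.
Finally, putting this together gives p.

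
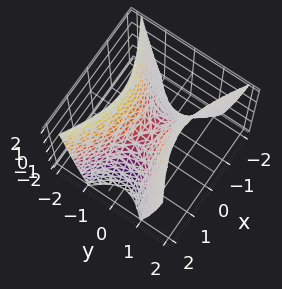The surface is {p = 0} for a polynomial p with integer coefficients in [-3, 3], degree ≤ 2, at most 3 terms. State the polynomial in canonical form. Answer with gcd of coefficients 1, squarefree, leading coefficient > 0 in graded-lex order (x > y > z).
(a) Degree: a saddle surface; a quadric, so deg p = 2.
(b) Symmetries: it's symmetric under x → −x, forcing even powers of x; it's symmetric under y → −y, forcing even powers of y.
(c) Against the integer gridlines: it meets the x-axis at x = 0 (among the integer gridlines); it meets the y-axis at y = 0 (among the integer gridlines).
(d) Putting this together gives p.

x^2 - 2*y^2 + z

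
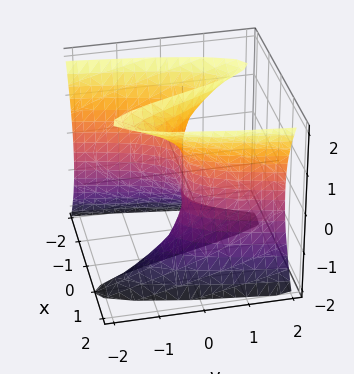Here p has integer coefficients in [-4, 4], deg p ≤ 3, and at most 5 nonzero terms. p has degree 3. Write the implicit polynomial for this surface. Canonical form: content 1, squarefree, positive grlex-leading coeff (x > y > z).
The degree is 3 — the shape is more complex than any degree-2 surface.
Checking where it meets the axes: the visible z-axis segment lies entirely on the surface; it crosses the y-axis at the gridline y = 0; it meets the x-axis at x = 0 (among the integer gridlines).
The integer polynomial consistent with all of this is the stated p.

3*x^3 - 2*x*z^2 - 3*y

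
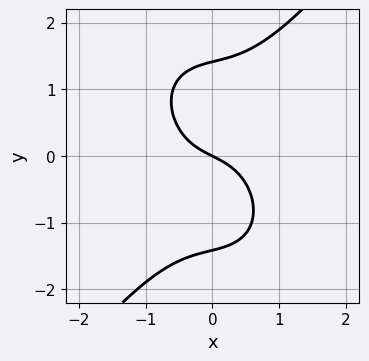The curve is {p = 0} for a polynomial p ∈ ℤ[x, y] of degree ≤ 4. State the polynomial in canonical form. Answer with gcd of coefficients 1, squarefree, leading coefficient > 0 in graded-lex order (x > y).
(a) Degree: no degree-2 curve has this shape, so deg p = 3.
(b) Checking where it meets the axes: it crosses the x-axis at the gridline x = 0; it meets the y-axis at y = 0 (among the integer gridlines).
(c) These observations pin down the coefficients.

2*x^3 - y^3 + x + 2*y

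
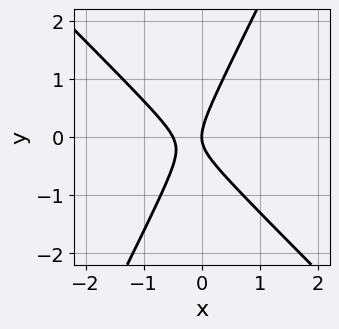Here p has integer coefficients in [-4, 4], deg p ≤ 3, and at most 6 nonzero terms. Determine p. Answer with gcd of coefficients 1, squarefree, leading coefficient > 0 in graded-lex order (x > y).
First, degree: a generic line meets the curve in up to 2 points, so deg p = 2.
Next, observable constraints: one x-axis crossing is at x = 0; one y-axis crossing is at y = 0.
Finally, the integer polynomial consistent with all of this is the stated p.

2*x^2 + x*y - y^2 + x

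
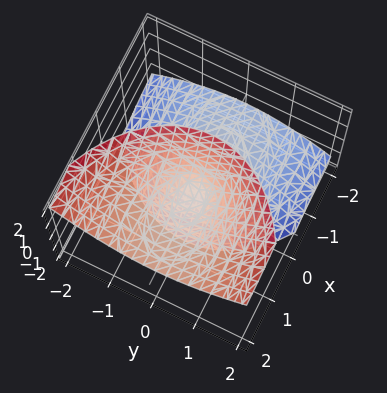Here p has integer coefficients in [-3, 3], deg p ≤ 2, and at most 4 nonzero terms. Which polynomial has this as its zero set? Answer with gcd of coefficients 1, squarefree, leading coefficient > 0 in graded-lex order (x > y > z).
1. The degree is 2 — the shape is more complex than any degree-1 surface.
2. From the axis intercepts and sections: it crosses the y-axis at the gridline y = 0; it crosses the z-axis at the gridline z = 0.
3. These observations pin down the coefficients.

x^2 - 3*x*z + 2*y^2 - z^2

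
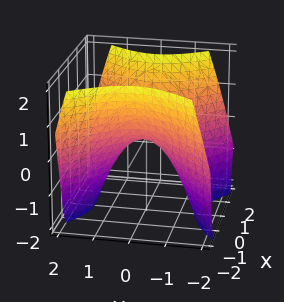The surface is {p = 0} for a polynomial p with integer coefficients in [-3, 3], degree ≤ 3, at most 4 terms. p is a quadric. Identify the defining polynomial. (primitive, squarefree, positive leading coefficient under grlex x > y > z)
(a) The degree is 2 — a hyperbolic paraboloid; a quadric.
(b) Symmetries: it's symmetric under y → −y, forcing even powers of y; the x ↦ −x reflection is a symmetry, so x appears only in even powers.
(c) From the visible intercepts: it crosses the y-axis at the gridline y = 0; one z-axis crossing is at z = 0.
(d) Fitting integer coefficients to these (and the overall shape) gives p.

x^2 - y^2 - z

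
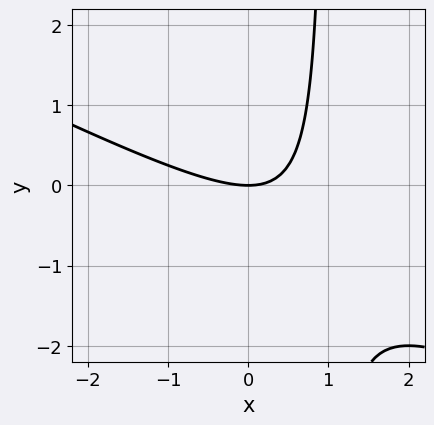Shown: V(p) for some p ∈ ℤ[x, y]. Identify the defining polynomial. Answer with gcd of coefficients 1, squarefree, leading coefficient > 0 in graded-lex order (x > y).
Degree: a generic line meets the curve in up to 2 points, so deg p = 2.
Against the integer gridlines: it meets the y-axis at y = 0 (among the integer gridlines); it meets the x-axis at x = 0 (among the integer gridlines).
Solving for integer coefficients yields p as stated.

x^2 + 2*x*y - 2*y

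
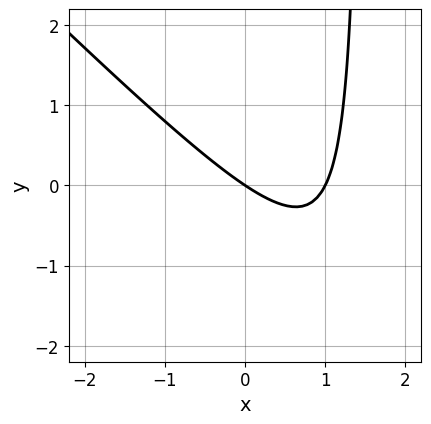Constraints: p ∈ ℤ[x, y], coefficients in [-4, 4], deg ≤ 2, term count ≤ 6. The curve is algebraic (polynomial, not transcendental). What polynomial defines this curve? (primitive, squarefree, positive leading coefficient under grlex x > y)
2*x^2 + 2*x*y - 2*x - 3*y

First, the degree is 2 — the shape is more complex than any degree-1 curve.
Then, checking where it meets the axes: it crosses the y-axis at the gridline y = 0; the x-axis gridline crossings are at x ∈ {0, 1}.
Finally, putting this together gives p.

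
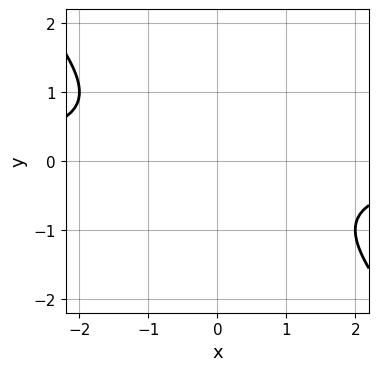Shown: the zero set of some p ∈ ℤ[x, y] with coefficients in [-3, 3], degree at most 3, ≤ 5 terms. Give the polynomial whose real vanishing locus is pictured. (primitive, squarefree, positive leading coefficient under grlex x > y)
deg p = 2. A generic line meets the curve in up to 2 points.
From the axis intercepts and sections: the curve avoids every integer x-axis point in the box; it misses every integer gridline on the y-axis.
These observations pin down the coefficients.

x*y + y^2 + 1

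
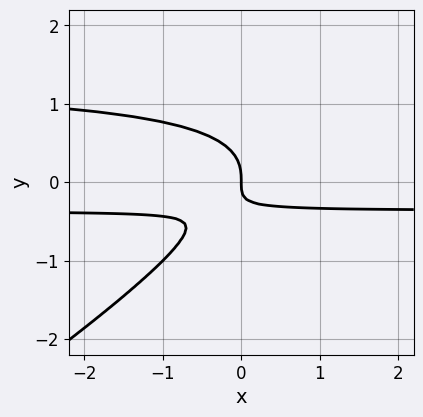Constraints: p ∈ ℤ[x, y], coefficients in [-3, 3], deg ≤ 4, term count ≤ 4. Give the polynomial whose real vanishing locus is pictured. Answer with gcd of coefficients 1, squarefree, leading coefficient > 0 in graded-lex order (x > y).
2*x*y^2 - 3*y^3 - 2*x*y - x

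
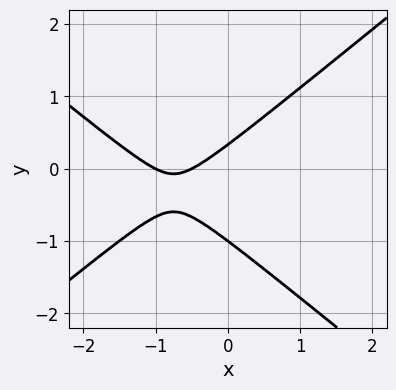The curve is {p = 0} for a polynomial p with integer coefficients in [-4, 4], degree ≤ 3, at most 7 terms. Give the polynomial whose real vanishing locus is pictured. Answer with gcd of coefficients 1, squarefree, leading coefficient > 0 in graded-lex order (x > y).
(a) The degree is 2 — a generic line meets the curve in up to 2 points.
(b) Reading off the gridlines: it meets the y-axis at y = -1 (among the integer gridlines); one x-axis crossing is at x = -1.
(c) Putting this together gives p.

2*x^2 - 3*y^2 + 3*x - 2*y + 1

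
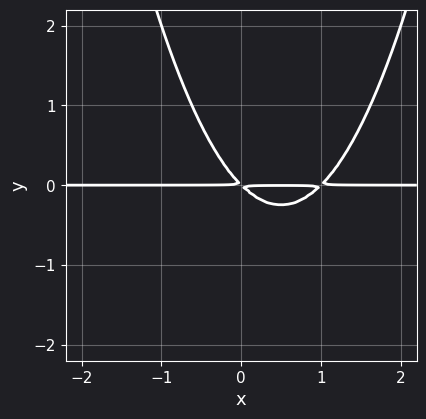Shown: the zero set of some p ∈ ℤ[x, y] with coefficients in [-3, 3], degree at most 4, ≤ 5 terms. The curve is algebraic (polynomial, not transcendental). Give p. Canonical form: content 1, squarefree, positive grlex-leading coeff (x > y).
x^2*y - x*y - y^2

Degree: no degree-2 curve has this shape, so deg p = 3.
From the visible intercepts: every point of the x-axis in the box is on the curve.
Matching integer coefficients to the picture gives p.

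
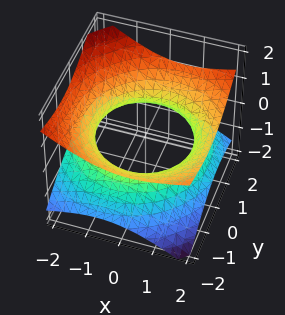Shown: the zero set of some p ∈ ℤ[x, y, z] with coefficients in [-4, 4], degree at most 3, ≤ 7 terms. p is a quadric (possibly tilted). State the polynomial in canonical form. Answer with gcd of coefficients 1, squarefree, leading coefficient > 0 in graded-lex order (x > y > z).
x^2 - x*z + y^2 + y*z - 3*z^2 - 2

The degree is 2 — the shape is more complex than any degree-1 surface.
From the axis intercepts and sections: no z-intercept at any integer in the box.
The integer polynomial consistent with all of this is the stated p.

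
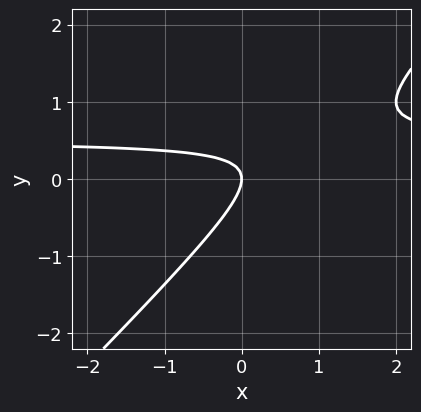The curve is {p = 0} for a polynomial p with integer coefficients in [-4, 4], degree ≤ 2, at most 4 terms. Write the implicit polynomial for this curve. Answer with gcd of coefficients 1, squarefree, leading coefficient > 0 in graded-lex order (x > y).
2*x*y - 2*y^2 - x

(a) The degree is 2 — a generic line meets the curve in up to 2 points.
(b) From the visible intercepts: it meets the y-axis at y = 0 (among the integer gridlines); it meets the x-axis at x = 0 (among the integer gridlines).
(c) Together with the visible shape, these determine p as stated.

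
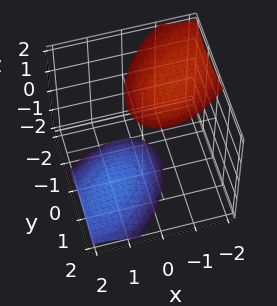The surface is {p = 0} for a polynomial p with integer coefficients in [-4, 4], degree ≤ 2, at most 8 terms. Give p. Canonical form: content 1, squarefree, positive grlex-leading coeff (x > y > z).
x^2 - x*y + x*z + y^2 - z^2 + 3

(a) There are 2 components. Treating them together as one polynomial.
(b) The degree is 2 — the shape is more complex than any degree-1 surface.
(c) Reading off the gridlines: it misses every integer gridline on the y-axis; it misses every integer gridline on the x-axis.
(d) Putting this together gives p.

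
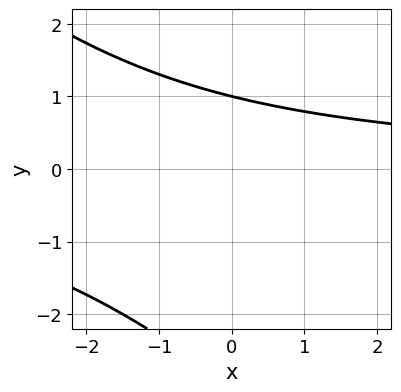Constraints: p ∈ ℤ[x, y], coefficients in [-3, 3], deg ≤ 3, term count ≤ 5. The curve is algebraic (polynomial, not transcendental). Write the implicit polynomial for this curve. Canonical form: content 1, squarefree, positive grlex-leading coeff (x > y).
(a) The degree is 2 — a generic line meets the curve in up to 2 points.
(b) Checking where it meets the axes: it meets the y-axis at y = 1 (among the integer gridlines); no x-intercept at any integer in the box.
(c) Fitting integer coefficients to these (and the overall shape) gives p.

x*y + y^2 + 2*y - 3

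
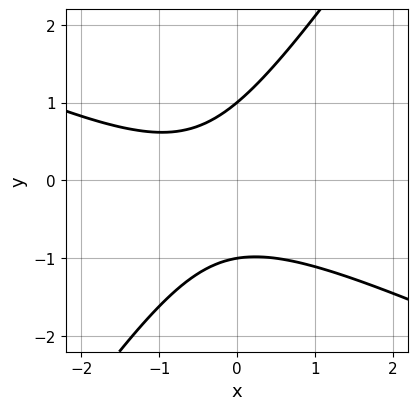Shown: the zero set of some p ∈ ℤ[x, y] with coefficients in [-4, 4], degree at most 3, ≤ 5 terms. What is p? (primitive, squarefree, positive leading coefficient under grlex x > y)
deg p = 2.
Observable constraints: the y-axis gridline crossings are at y ∈ {-1, 1}; it misses every integer gridline on the x-axis.
Assembling these constraints gives the stated polynomial.

2*x^2 + 3*x*y - 3*y^2 + 2*x + 3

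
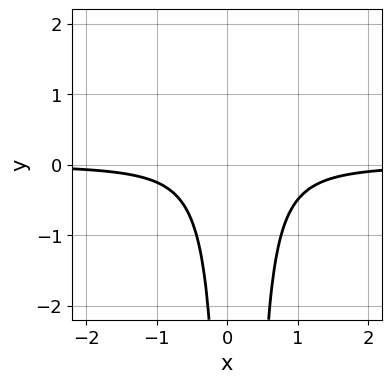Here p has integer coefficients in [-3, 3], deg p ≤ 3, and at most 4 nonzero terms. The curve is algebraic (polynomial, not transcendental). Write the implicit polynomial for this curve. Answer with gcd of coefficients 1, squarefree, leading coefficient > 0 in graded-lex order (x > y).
deg p = 3. No degree-2 curve has this shape.
Checking where it meets the axes: the curve avoids every integer x-axis point in the box; the curve avoids every integer y-axis point in the box.
Together with the visible shape, these determine p as stated.

3*x^2*y - x*y + 1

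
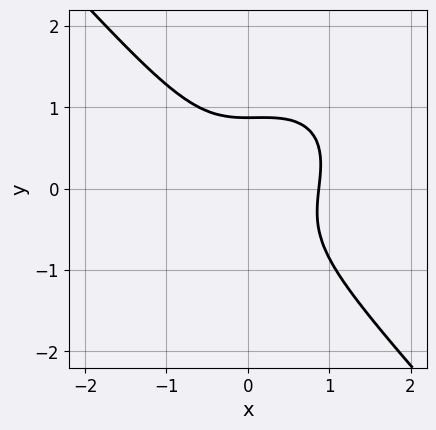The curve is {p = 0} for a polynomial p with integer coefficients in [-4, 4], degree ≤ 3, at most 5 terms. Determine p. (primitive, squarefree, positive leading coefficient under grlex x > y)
Degree: the shape is more complex than any degree-2 curve, so deg p = 3.
Solving for integer coefficients yields p as stated.

3*x^3 - x^2*y + 3*y^3 - 2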